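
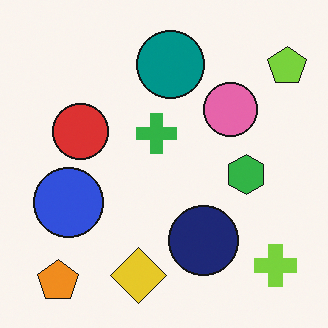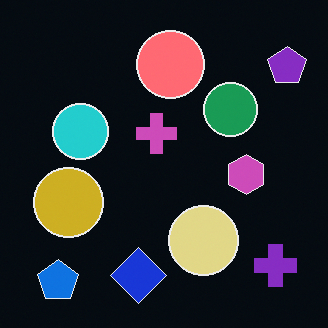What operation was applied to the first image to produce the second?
The transformation is: color-inverted (negative).

The light background has become dark and every shape's color is its complement — a photographic negative.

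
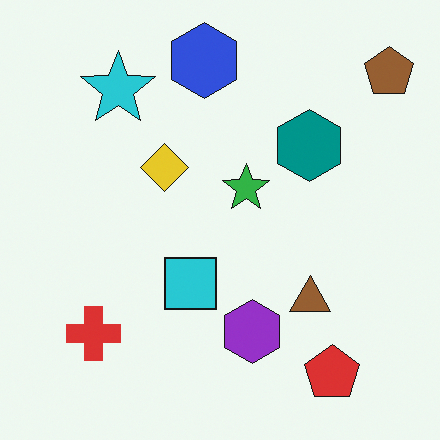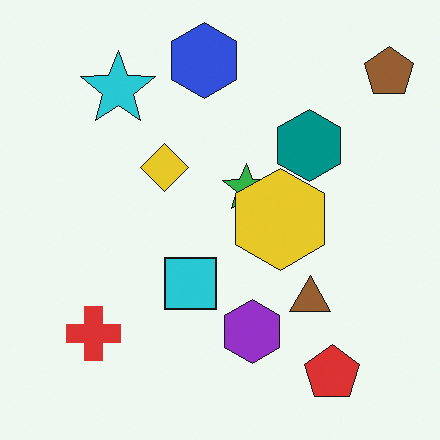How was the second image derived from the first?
Overlaid with an additional yellow hexagon.

A yellow hexagon appears in the second image that is absent from the first.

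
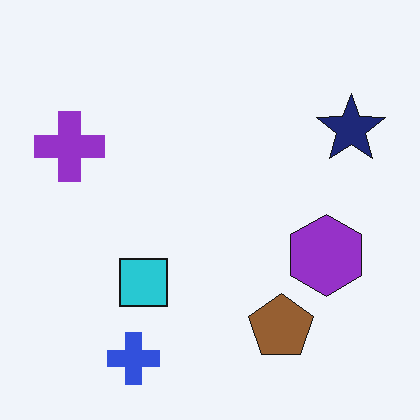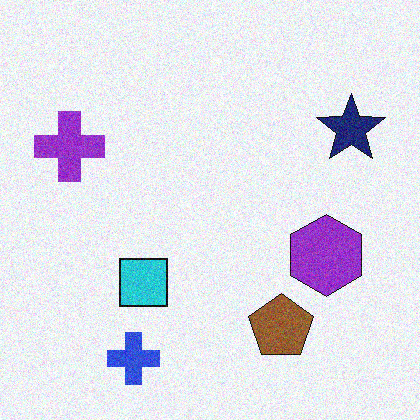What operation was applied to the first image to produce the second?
This is the original image degraded with moderate additive noise.

Random speckle covers the whole image, including the flat background.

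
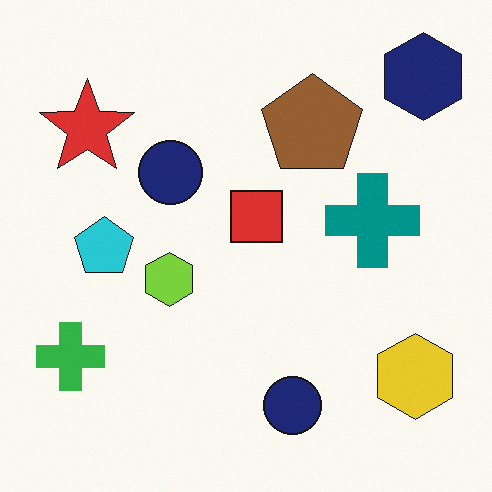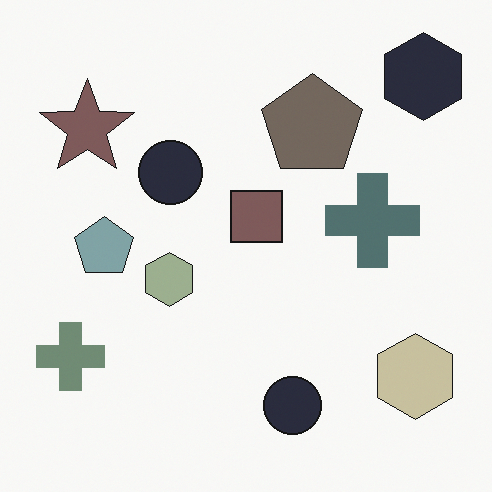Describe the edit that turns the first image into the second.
Heavily desaturated.

All colors are more muted and greyish — a global saturation change.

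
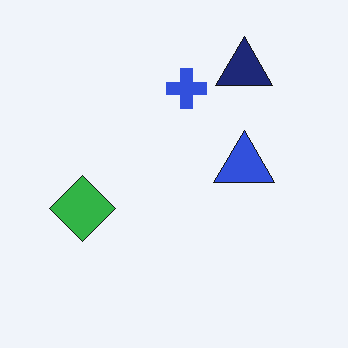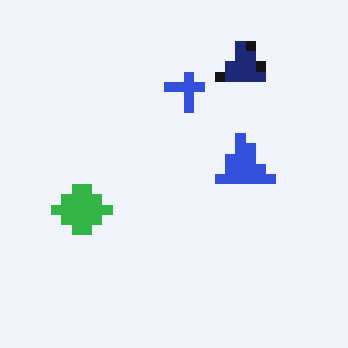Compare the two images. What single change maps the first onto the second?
The second image is the first coarsely pixelated.

Shapes are reduced to large square blocks; fine edges and outlines are lost — a downscale-then-upscale (mosaic) effect.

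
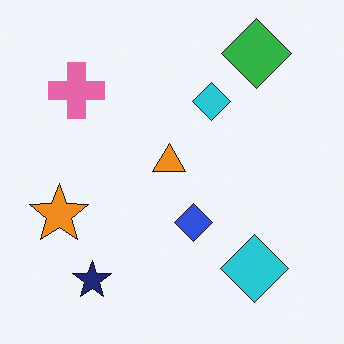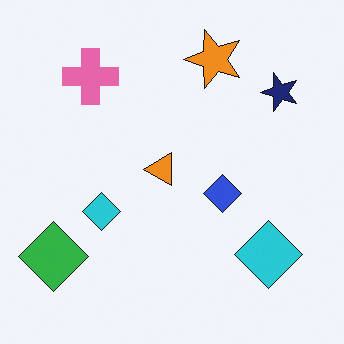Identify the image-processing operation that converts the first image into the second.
This is the original image transposed (reflected across the top-left ↔ bottom-right diagonal).

Shapes have swapped their row and column positions — what was in the top-right is now in the bottom-left — a diagonal reflection.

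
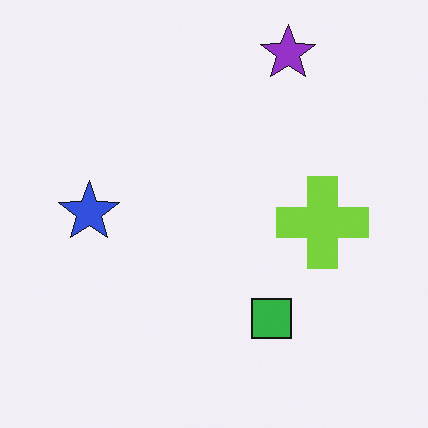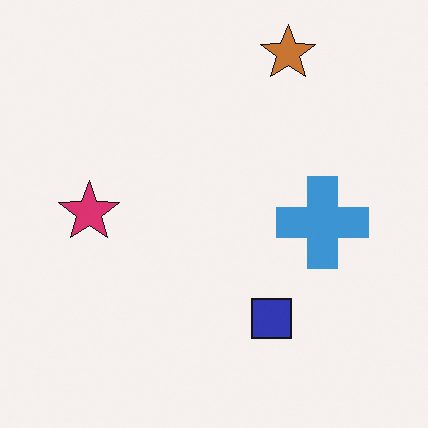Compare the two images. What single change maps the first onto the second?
This is the original image hue-shifted through roughly a third of the color wheel.

Every shape's color has rotated by the same amount around the hue wheel — a uniform hue shift.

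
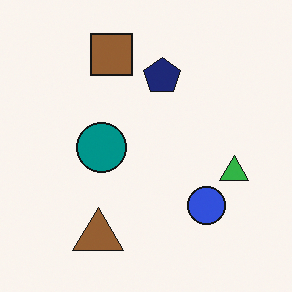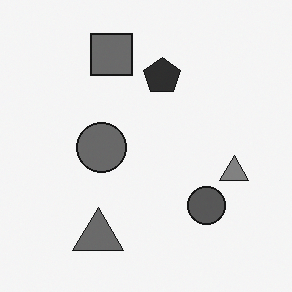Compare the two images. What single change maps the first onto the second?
It was converted to grayscale.

All color is removed — every shape is now a shade of grey.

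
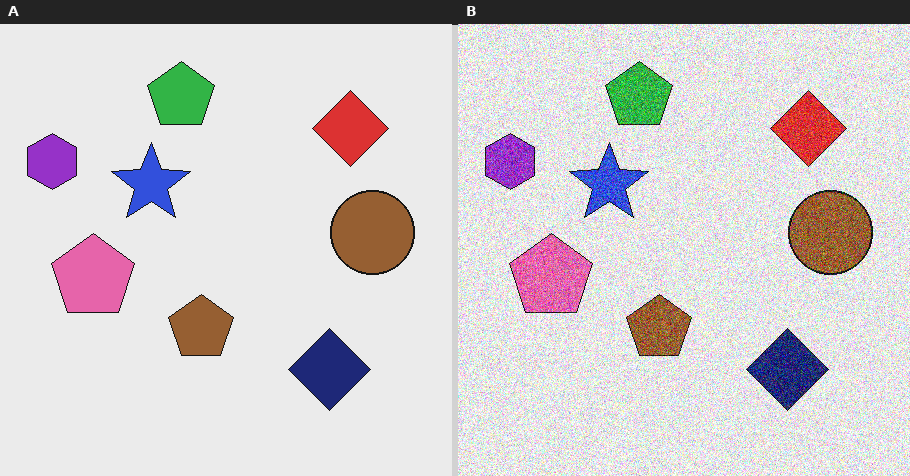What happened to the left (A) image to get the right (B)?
The transformation is: degraded with a thick layer of grain.

Random speckle covers the whole image, including the flat background.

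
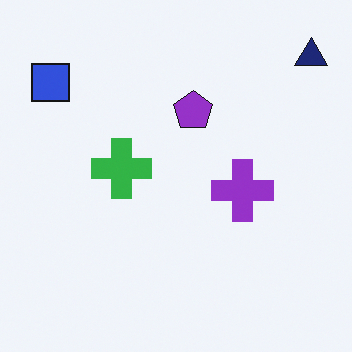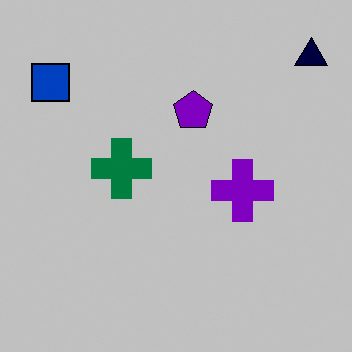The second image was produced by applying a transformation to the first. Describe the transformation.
The image was aggressively posterized.

Each flat color has snapped to a coarser quantized level — most visibly, the near-white background has dropped to a flat grey.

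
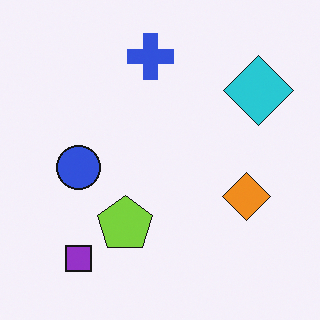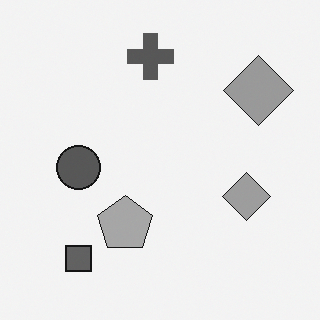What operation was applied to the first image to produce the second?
The image was converted to grayscale.

All color is removed — every shape is now a shade of grey.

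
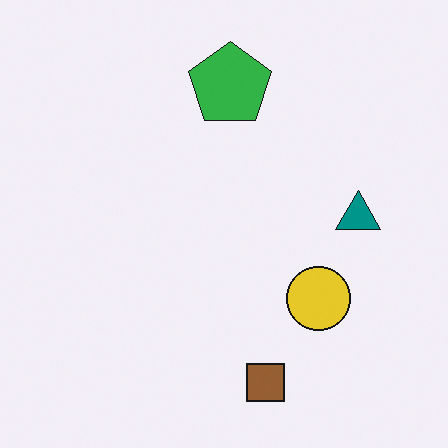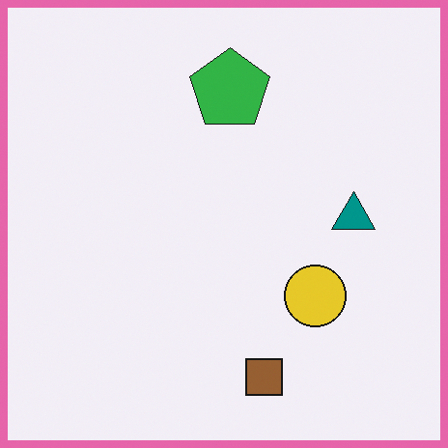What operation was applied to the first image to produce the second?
The image was framed with a pink border.

A solid pink frame runs around the edge of the second image, with the content slightly shrunk inside it.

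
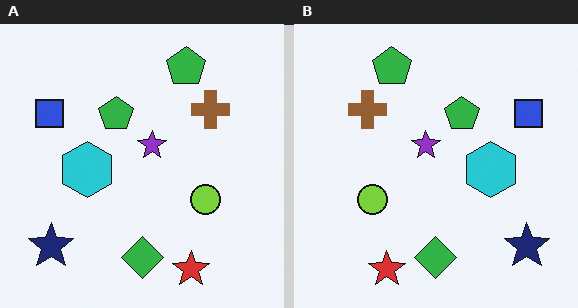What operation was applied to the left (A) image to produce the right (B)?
The transformation is: flipped horizontally (left ↔ right).

The blue square is in the top-left of the left (A) image and the top-right of the right (B) — shapes on opposite sides of the vertical midline have swapped in a mirror flip.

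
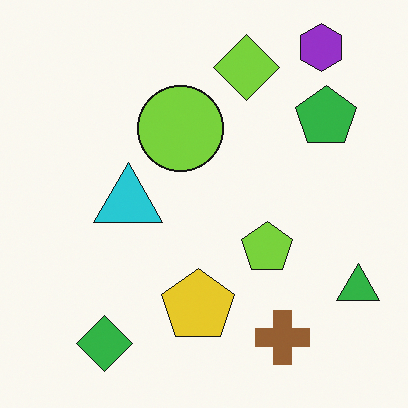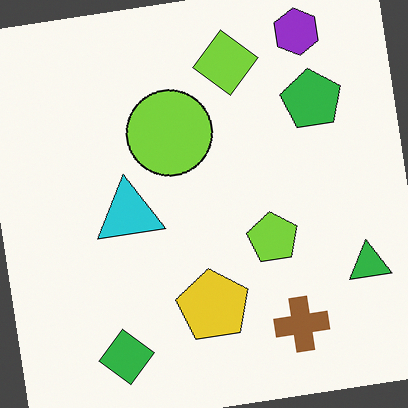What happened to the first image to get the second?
Rotated counter-clockwise by a few degrees.

Every shape is tilted by the same angle and the image corners show triangular fill wedges — a whole-image rotation by a non-right angle.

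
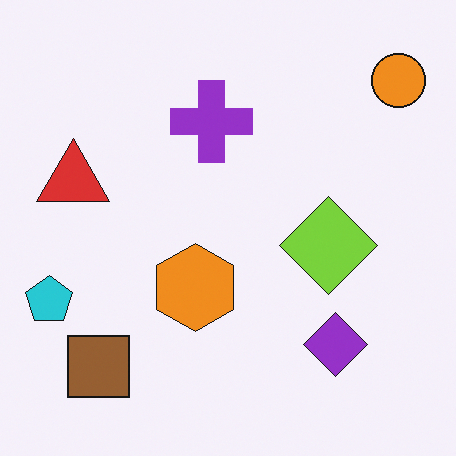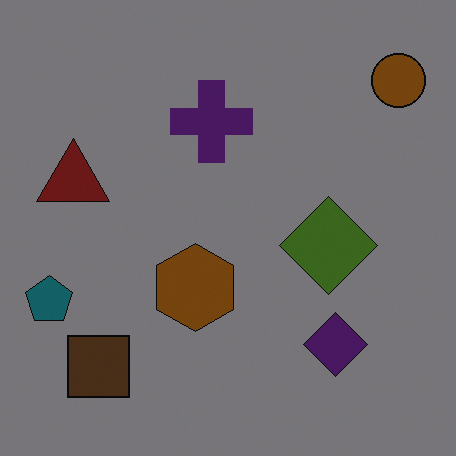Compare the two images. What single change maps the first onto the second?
It was noticeably darkened.

Every pixel — background and shapes alike — is uniformly darkened.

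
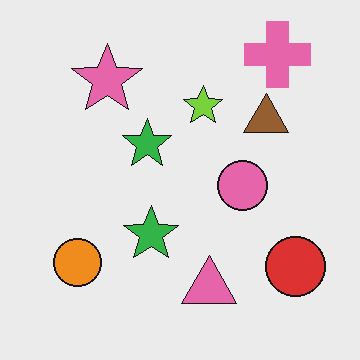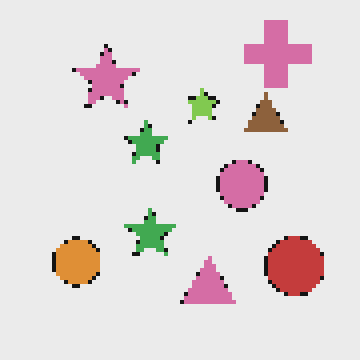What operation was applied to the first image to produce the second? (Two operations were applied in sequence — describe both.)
Mildly pixelated, then slightly desaturated.

Shapes are reduced to large square blocks; fine edges and outlines are lost — a downscale-then-upscale (mosaic) effect. All colors are more muted and greyish — a global saturation change.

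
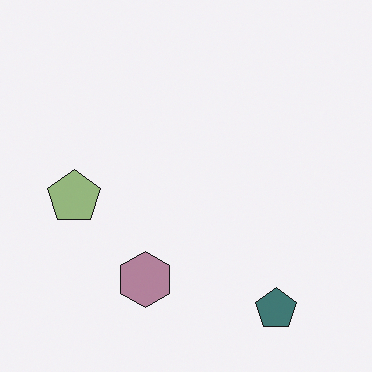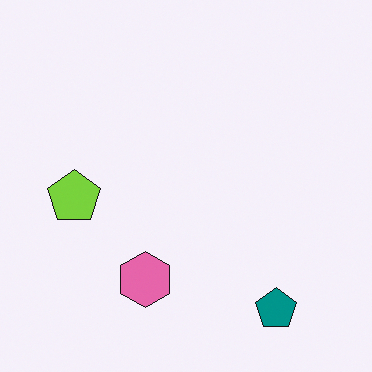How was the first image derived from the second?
The image was made much more muted (saturation change).

All colors are more muted and greyish — a global saturation change.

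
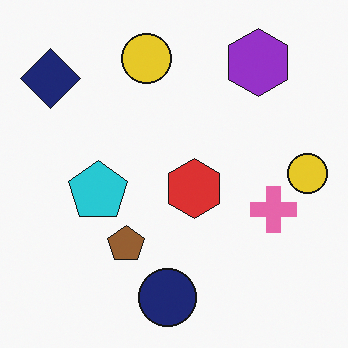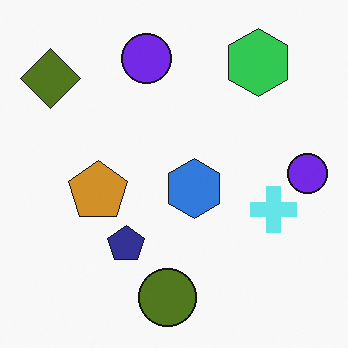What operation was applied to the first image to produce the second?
The transformation is: hue-shifted through roughly half the color wheel.

Every shape's color has rotated by the same amount around the hue wheel — a uniform hue shift.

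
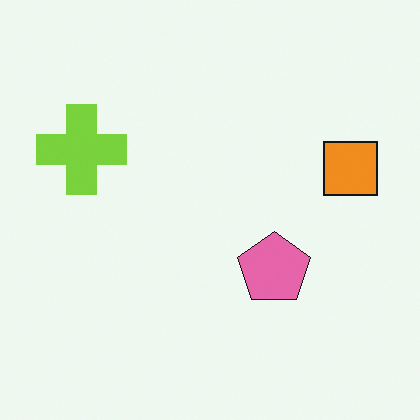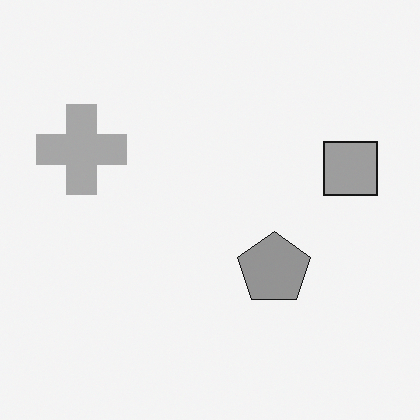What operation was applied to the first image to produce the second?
The transformation is: converted to grayscale.

All color is removed — every shape is now a shade of grey.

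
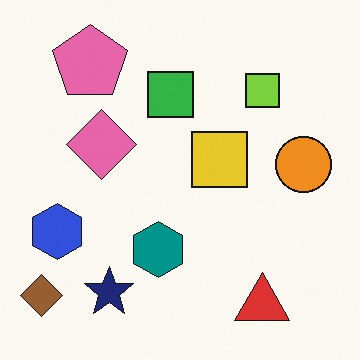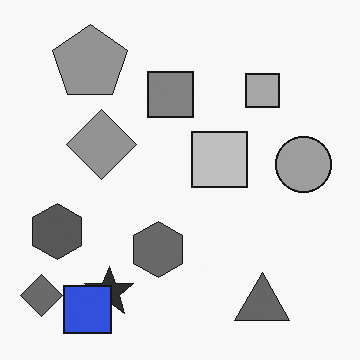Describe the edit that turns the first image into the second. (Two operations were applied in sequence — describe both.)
The transformation is: converted to grayscale, then overlaid with an additional blue square.

All color is removed — every shape is now a shade of grey. A blue square appears in the second image that is absent from the first.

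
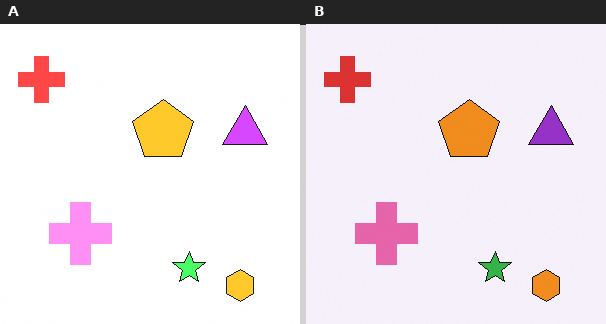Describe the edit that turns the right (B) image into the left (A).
This is the original image brightened a lot.

Every pixel — background and shapes alike — is uniformly brightened.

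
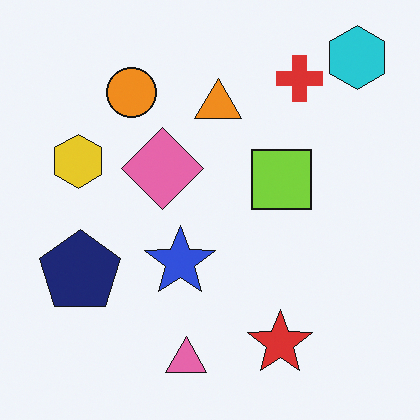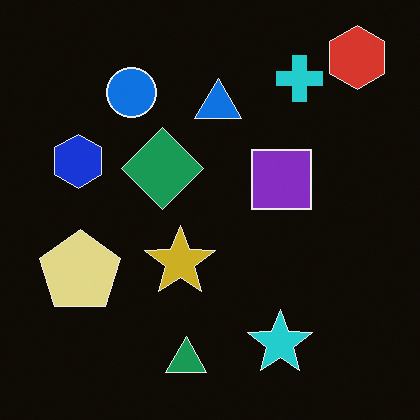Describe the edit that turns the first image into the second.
The image was color-inverted (negative).

The light background has become dark and every shape's color is its complement — a photographic negative.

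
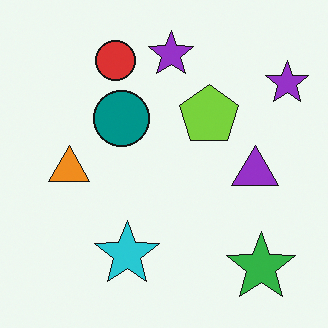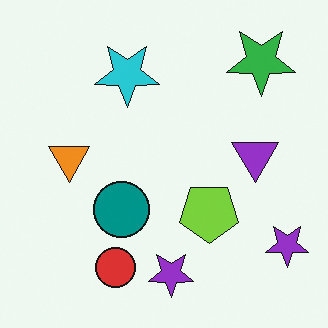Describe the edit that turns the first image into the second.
Flipped vertically (top ↔ bottom).

The red circle is in the top of the first image and the bottom of the second — shapes on opposite sides of the horizontal midline have swapped in a mirror flip.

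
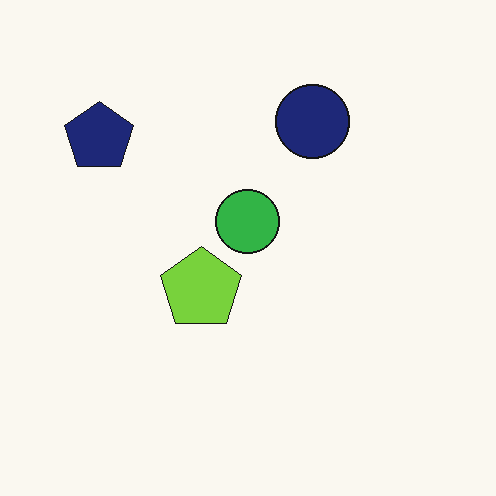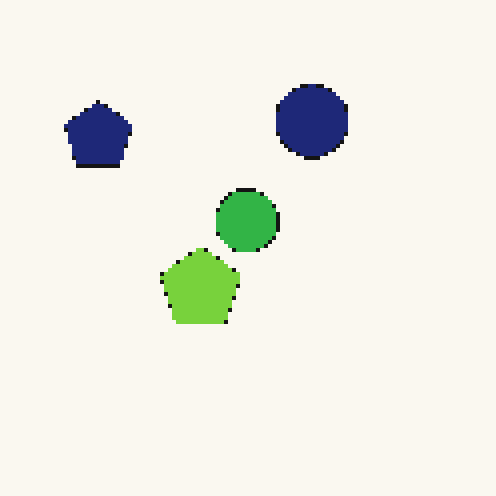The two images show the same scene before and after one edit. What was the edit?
Mildly pixelated.

Shapes are reduced to large square blocks; fine edges and outlines are lost — a downscale-then-upscale (mosaic) effect.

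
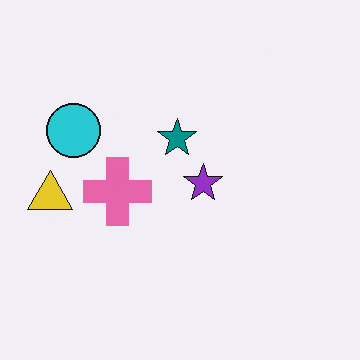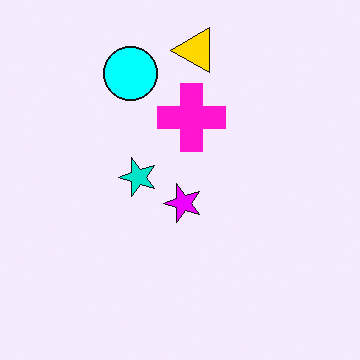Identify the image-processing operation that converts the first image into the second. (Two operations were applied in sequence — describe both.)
The image was transposed (reflected across the top-left ↔ bottom-right diagonal), then heavily oversaturated.

Shapes have swapped their row and column positions — what was in the top-right is now in the bottom-left — a diagonal reflection. All colors are more vivid — a global saturation change.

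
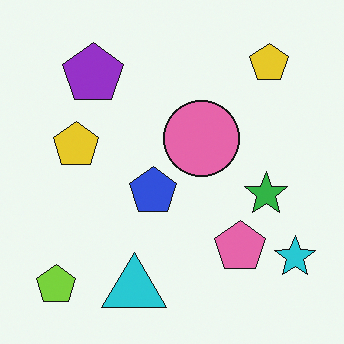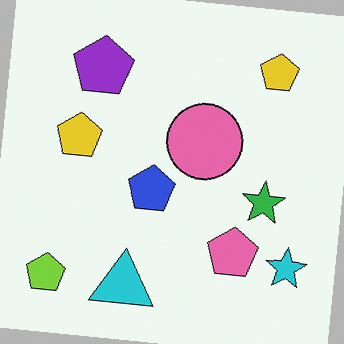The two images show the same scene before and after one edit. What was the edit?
Rotated clockwise by a slight angle.

Every shape is tilted by the same angle and the image corners show triangular fill wedges — a whole-image rotation by a non-right angle.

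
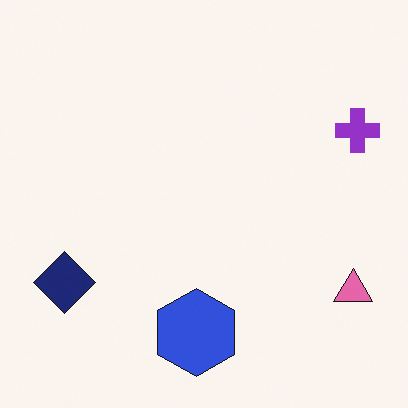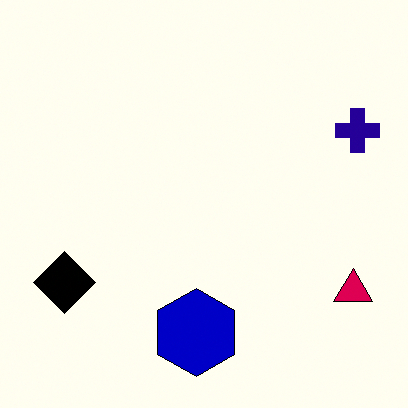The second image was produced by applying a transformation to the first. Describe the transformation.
It was boosted in contrast.

Tones are pushed away from mid-grey across the whole image — a global contrast change.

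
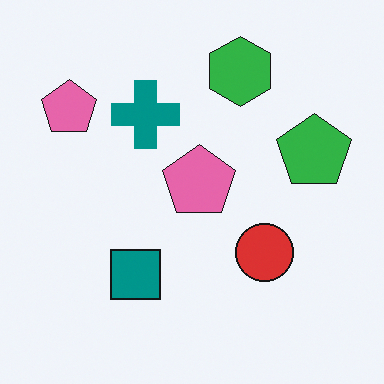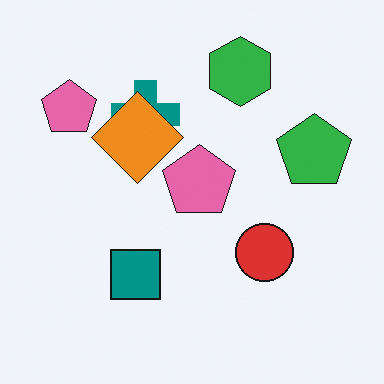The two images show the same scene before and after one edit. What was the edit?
The image was overlaid with an additional orange diamond.

An orange diamond appears in the second image that is absent from the first.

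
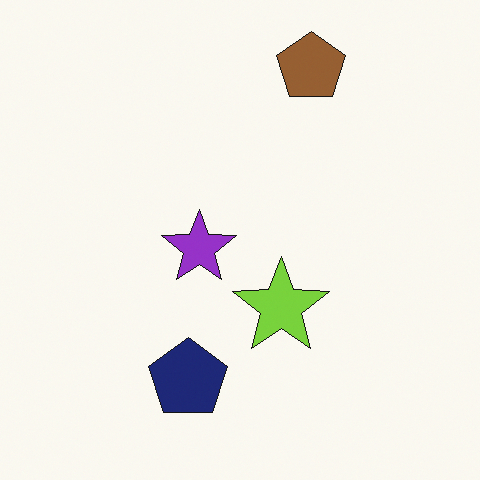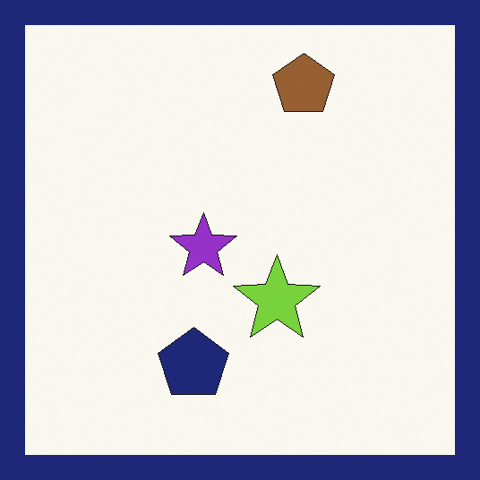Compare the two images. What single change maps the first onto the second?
This is the original image framed with a navy border.

A solid navy frame runs around the edge of the second image, with the content slightly shrunk inside it.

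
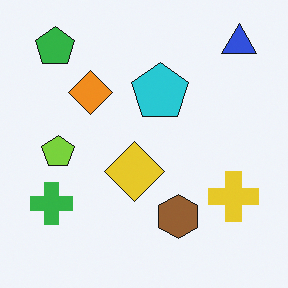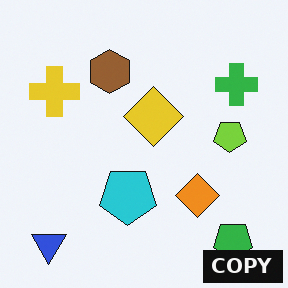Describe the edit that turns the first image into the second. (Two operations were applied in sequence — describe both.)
The image was rotated 180°, then watermarked with the text "COPY" in the lower-right corner.

The blue triangle sits in the top-right of the first image and the bottom-left of the second — consistent with a whole-image 180° rotation. A dark label reading "COPY" appears in the lower-right corner.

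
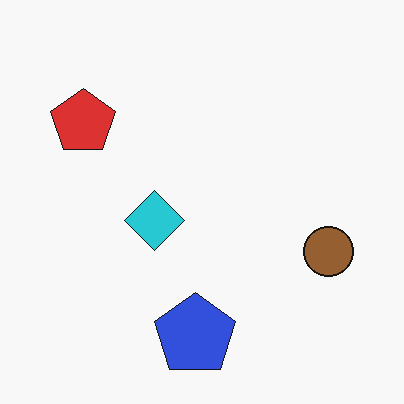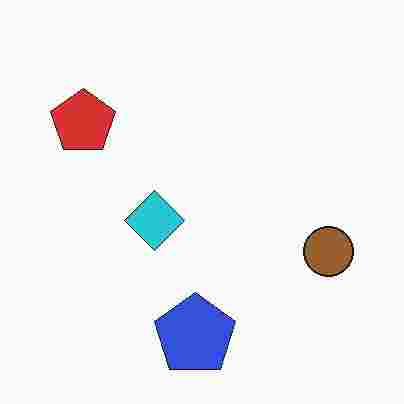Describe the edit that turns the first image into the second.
It was heavily JPEG-compressed with obvious blocking artifacts.

Blocky 8×8 compression artifacts appear around shape edges and the flat background shows ringing — characteristic JPEG degradation.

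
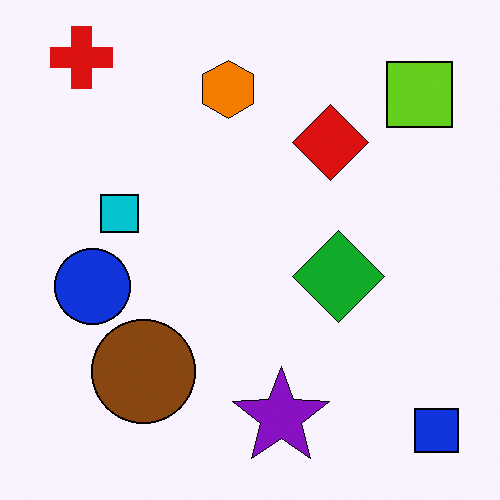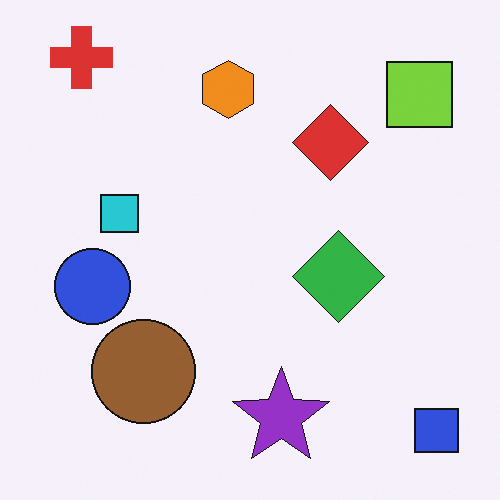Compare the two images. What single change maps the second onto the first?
The image was given slightly increased contrast.

Tones are pushed away from mid-grey across the whole image — a global contrast change.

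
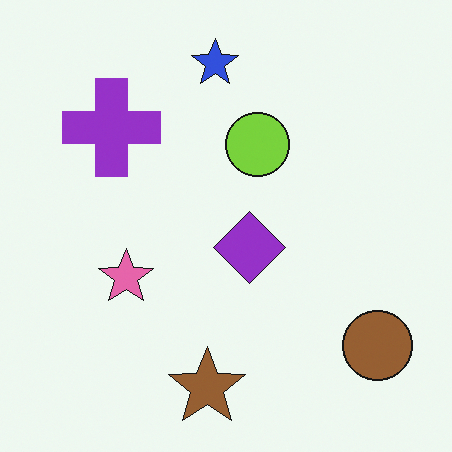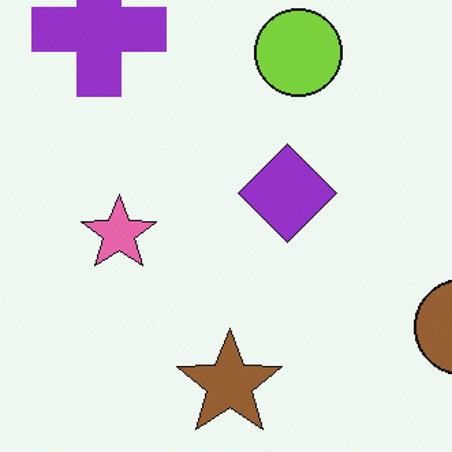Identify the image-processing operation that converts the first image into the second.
This is the original image cropped slightly and scaled back up.

The visible shapes are larger and the field of view is narrower; shapes near the original edges may be partly or wholly outside the frame — a crop-and-rescale.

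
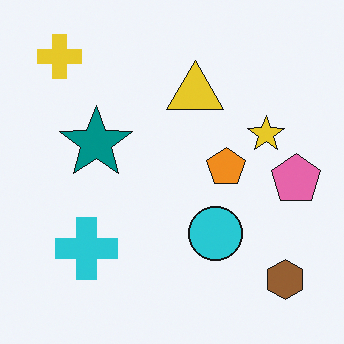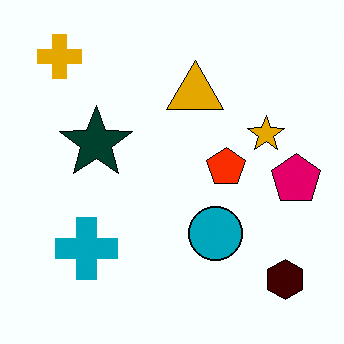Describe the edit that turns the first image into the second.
The transformation is: boosted in contrast.

Tones are pushed away from mid-grey across the whole image — a global contrast change.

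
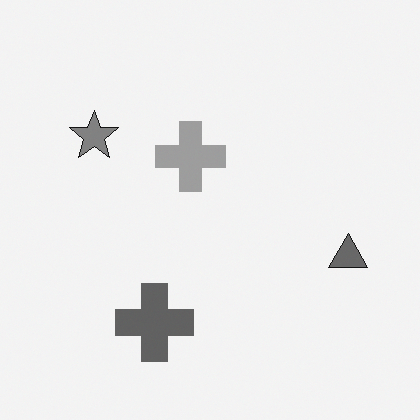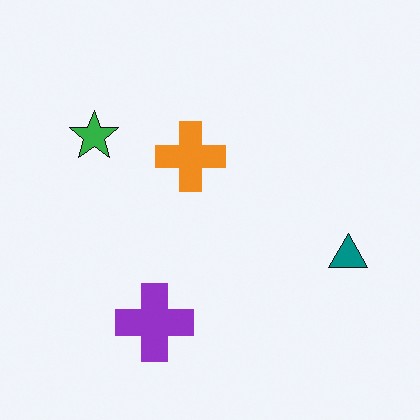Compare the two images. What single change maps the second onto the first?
This is the original image converted to grayscale.

All color is removed — every shape is now a shade of grey.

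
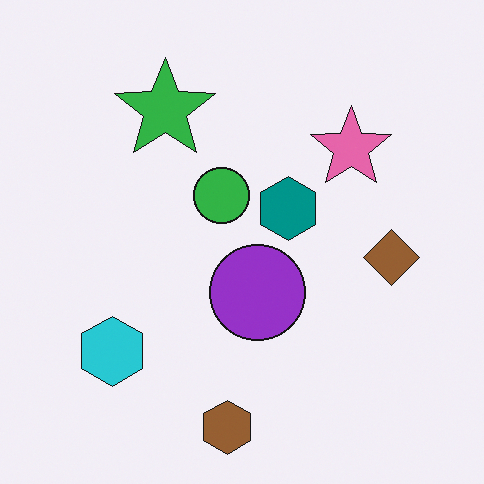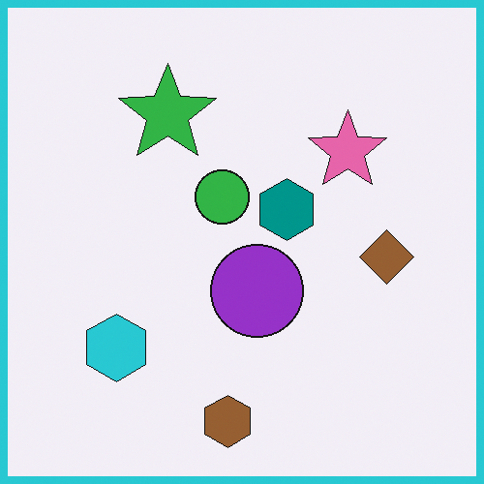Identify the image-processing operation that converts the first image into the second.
The transformation is: framed with a cyan border.

A solid cyan frame runs around the edge of the second image, with the content slightly shrunk inside it.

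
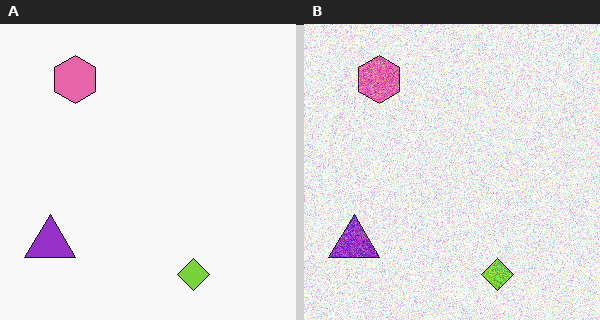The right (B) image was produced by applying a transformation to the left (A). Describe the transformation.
This is the original image degraded with a thick layer of grain.

Random speckle covers the whole image, including the flat background.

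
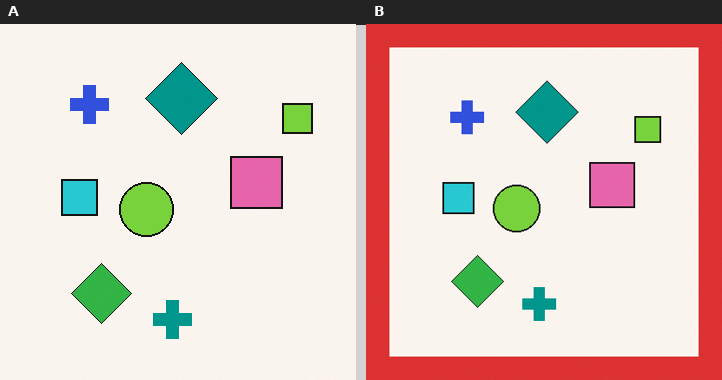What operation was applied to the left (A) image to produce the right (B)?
This is the original image framed with a red border.

A solid red frame runs around the edge of the right (B) image, with the content slightly shrunk inside it.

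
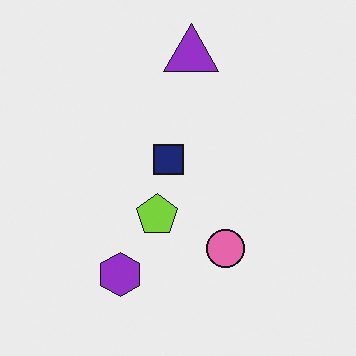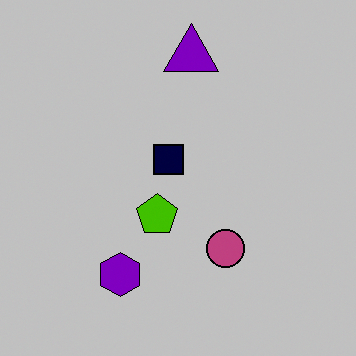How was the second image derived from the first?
It was heavily posterized to just a handful of flat colors.

Each flat color has snapped to a coarser quantized level — most visibly, the near-white background has dropped to a flat grey.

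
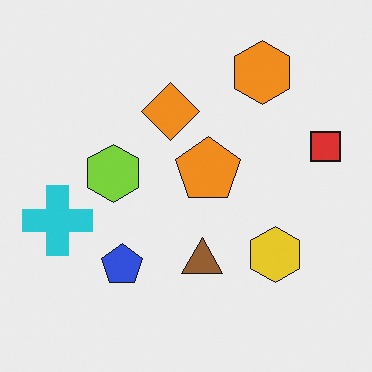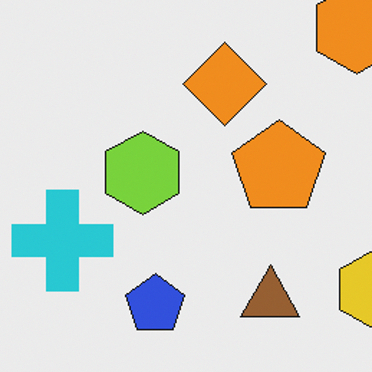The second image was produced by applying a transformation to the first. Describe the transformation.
It was cropped to a modestly smaller region and rescaled.

The visible shapes are larger and the field of view is narrower; shapes near the original edges may be partly or wholly outside the frame — a crop-and-rescale.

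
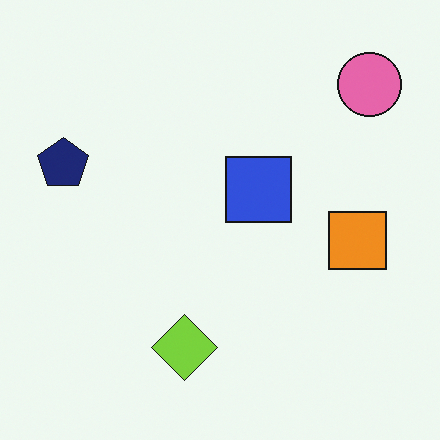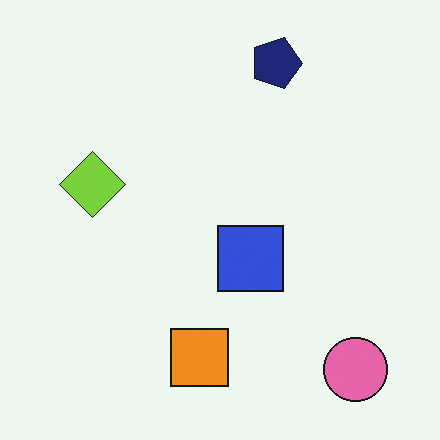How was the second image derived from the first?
The second image is the first rotated 90° clockwise.

The pink circle sits in the top-right of the first image and the bottom-right of the second — consistent with a whole-image 90° clockwise rotation.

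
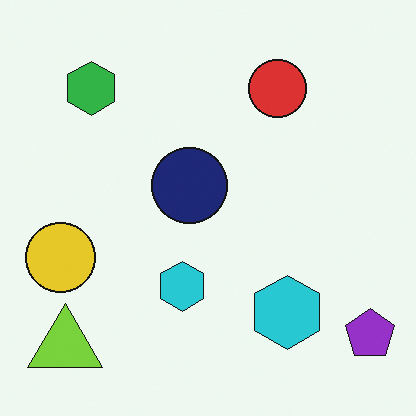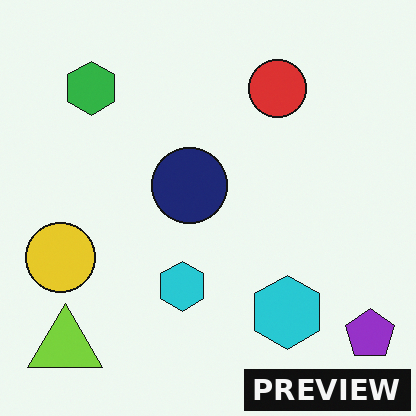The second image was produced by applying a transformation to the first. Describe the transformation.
The transformation is: watermarked with the text "PREVIEW" in the lower-right corner.

A dark label reading "PREVIEW" appears in the lower-right corner.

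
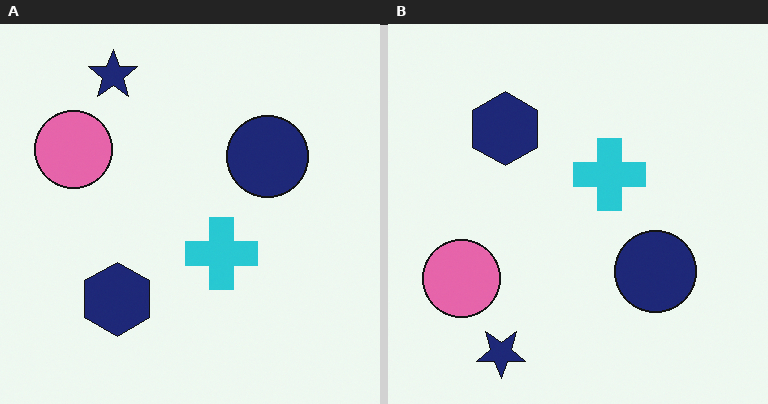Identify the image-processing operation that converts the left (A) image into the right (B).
The transformation is: flipped vertically (top ↔ bottom).

The navy star is in the top-left of the left (A) image and the bottom-left of the right (B) — shapes on opposite sides of the horizontal midline have swapped in a mirror flip.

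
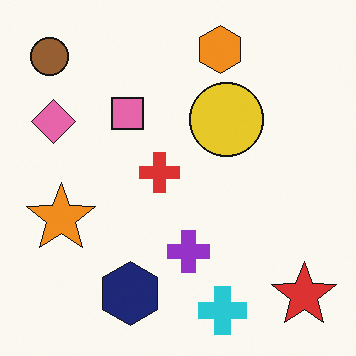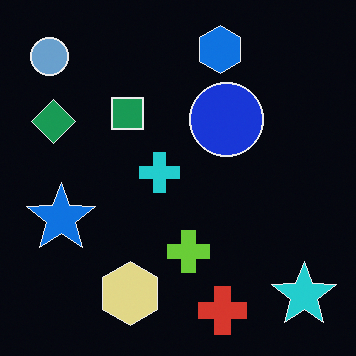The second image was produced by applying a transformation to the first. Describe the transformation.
Color-inverted (negative).

The light background has become dark and every shape's color is its complement — a photographic negative.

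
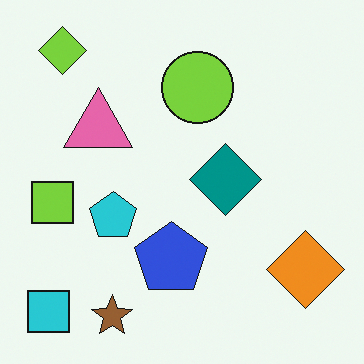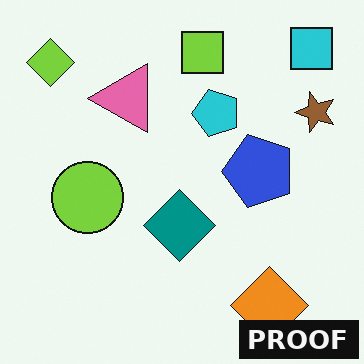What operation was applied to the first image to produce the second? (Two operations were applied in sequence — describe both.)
This is the original image transposed (reflected across the top-left ↔ bottom-right diagonal), then watermarked with the text "PROOF" in the lower-right corner.

Shapes have swapped their row and column positions — what was in the top-right is now in the bottom-left — a diagonal reflection. A dark label reading "PROOF" appears in the lower-right corner.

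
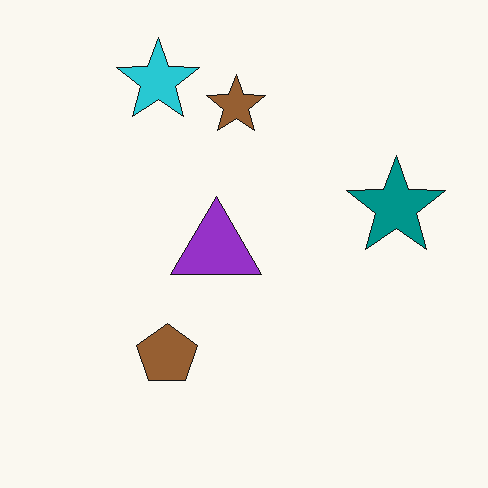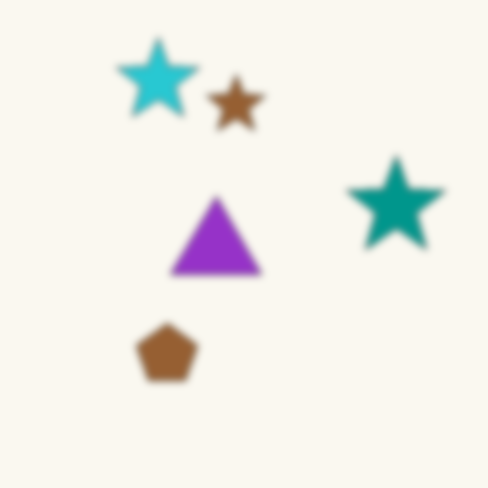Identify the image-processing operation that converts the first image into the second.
The image was moderately blurred.

Shape edges and outlines are uniformly softened across the whole image.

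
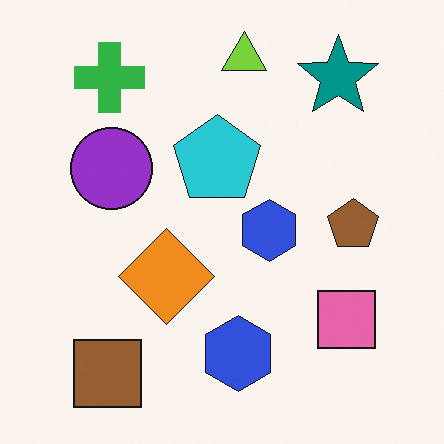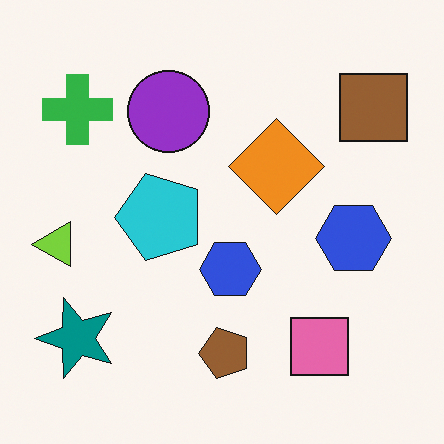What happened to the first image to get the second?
This is the original image transposed (reflected across the top-left ↔ bottom-right diagonal).

Shapes have swapped their row and column positions — what was in the top-right is now in the bottom-left — a diagonal reflection.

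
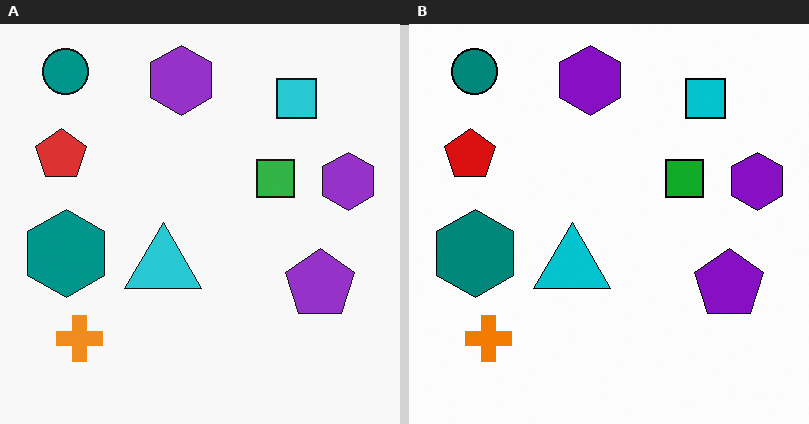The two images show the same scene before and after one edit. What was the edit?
The transformation is: given slightly increased contrast.

Tones are pushed away from mid-grey across the whole image — a global contrast change.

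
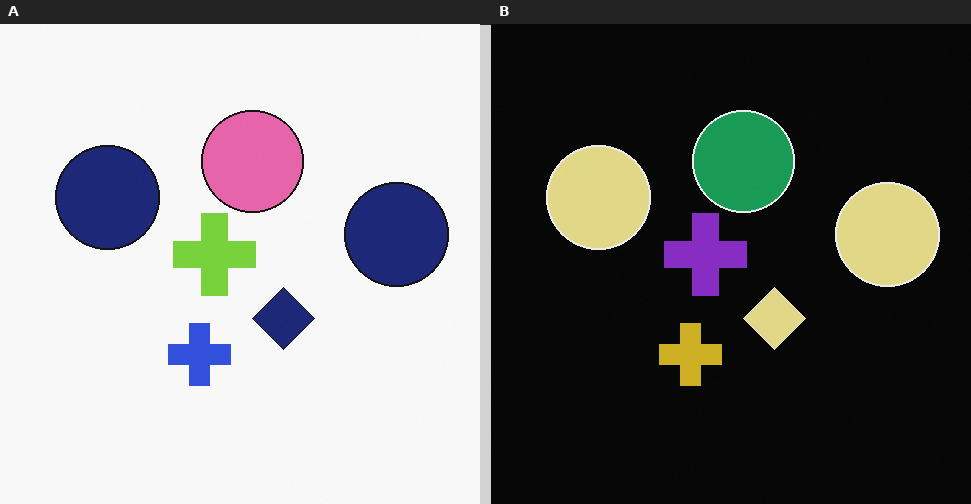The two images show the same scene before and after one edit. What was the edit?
The transformation is: color-inverted (negative).

The light background has become dark and every shape's color is its complement — a photographic negative.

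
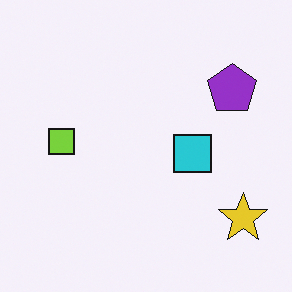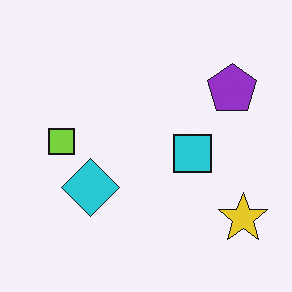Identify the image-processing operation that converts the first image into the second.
This is the original image overlaid with an additional cyan diamond.

A cyan diamond appears in the second image that is absent from the first.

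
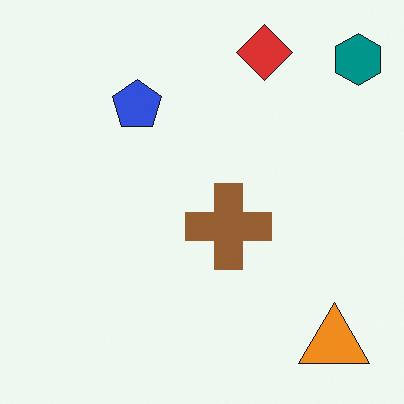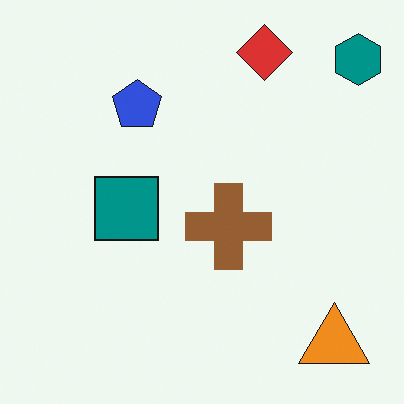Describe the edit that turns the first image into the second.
This is the original image overlaid with an additional teal square.

A teal square appears in the second image that is absent from the first.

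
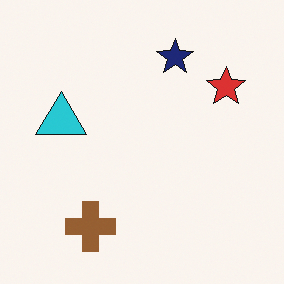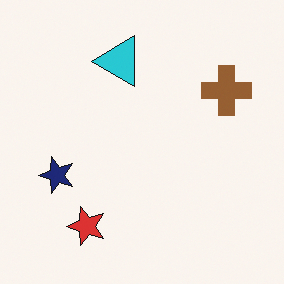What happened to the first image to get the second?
The second image is the first transposed (reflected across the top-left ↔ bottom-right diagonal).

Shapes have swapped their row and column positions — what was in the top-right is now in the bottom-left — a diagonal reflection.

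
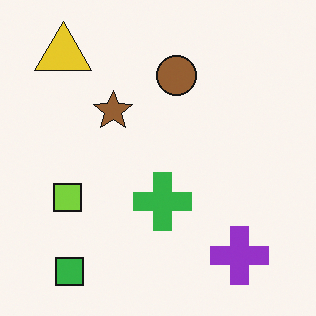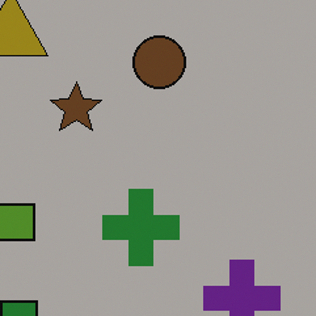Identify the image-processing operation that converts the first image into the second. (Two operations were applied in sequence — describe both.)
The image was darkened a lot, then cropped to a modestly smaller region and rescaled.

Every pixel — background and shapes alike — is uniformly darkened. The visible shapes are larger and the field of view is narrower; shapes near the original edges may be partly or wholly outside the frame — a crop-and-rescale.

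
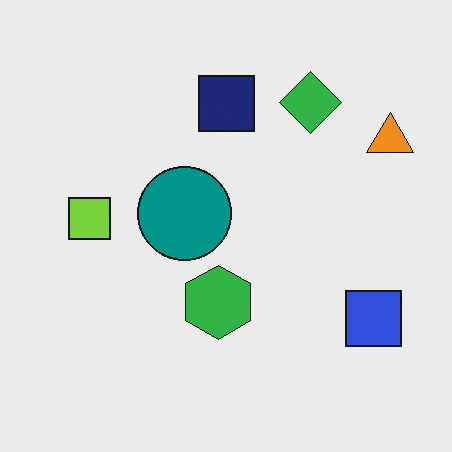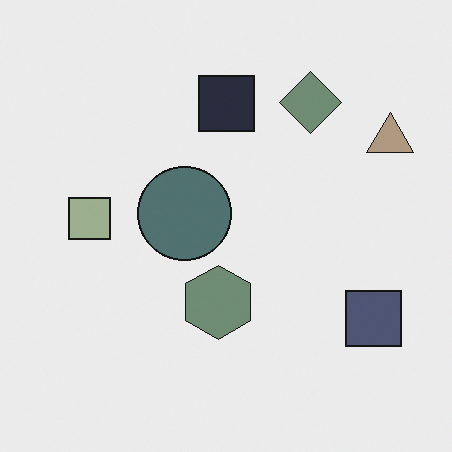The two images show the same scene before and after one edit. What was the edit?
The image was heavily desaturated.

All colors are more muted and greyish — a global saturation change.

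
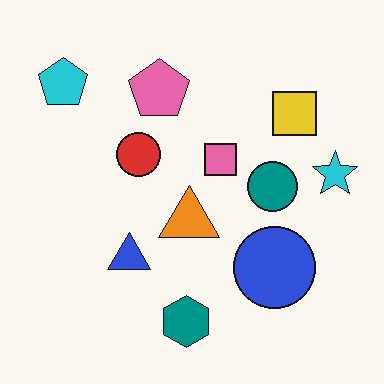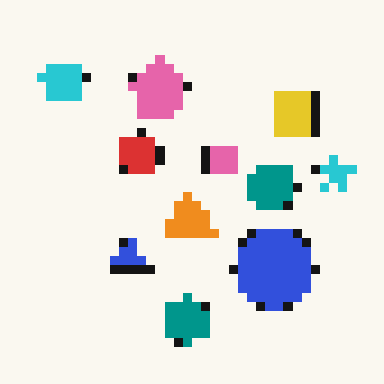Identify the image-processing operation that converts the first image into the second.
This is the original image heavily pixelated into large blocks.

Shapes are reduced to large square blocks; fine edges and outlines are lost — a downscale-then-upscale (mosaic) effect.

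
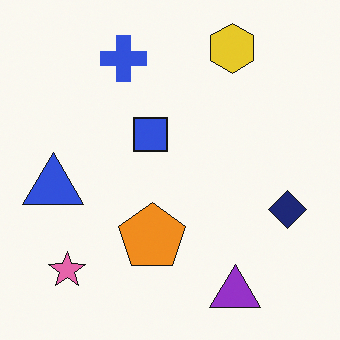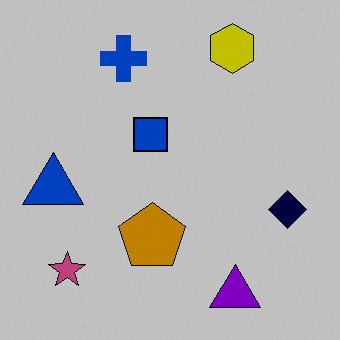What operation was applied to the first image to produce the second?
The image was aggressively posterized.

Each flat color has snapped to a coarser quantized level — most visibly, the near-white background has dropped to a flat grey.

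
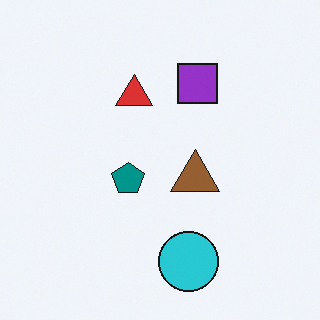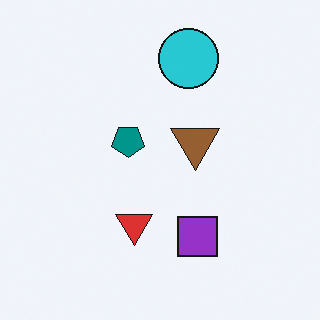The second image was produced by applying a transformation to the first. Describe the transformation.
The image was flipped vertically (top ↔ bottom).

The cyan circle is in the bottom of the first image and the top of the second — shapes on opposite sides of the horizontal midline have swapped in a mirror flip.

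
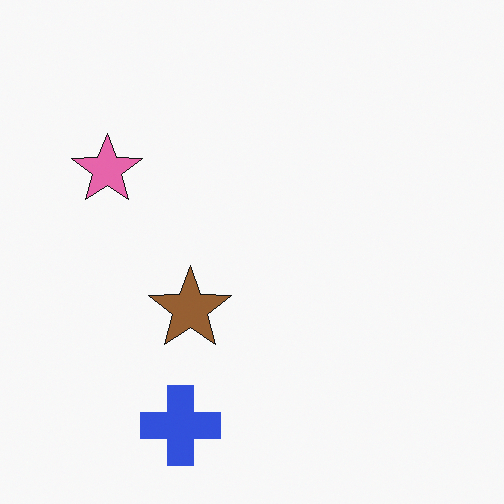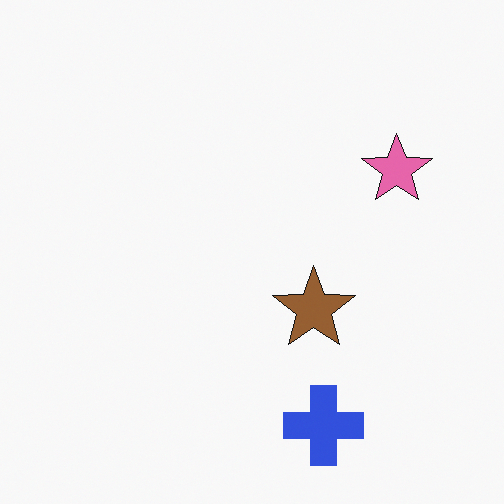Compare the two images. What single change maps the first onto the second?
Flipped horizontally (left ↔ right).

The pink star is in the left of the first image and the right of the second — shapes on opposite sides of the vertical midline have swapped in a mirror flip.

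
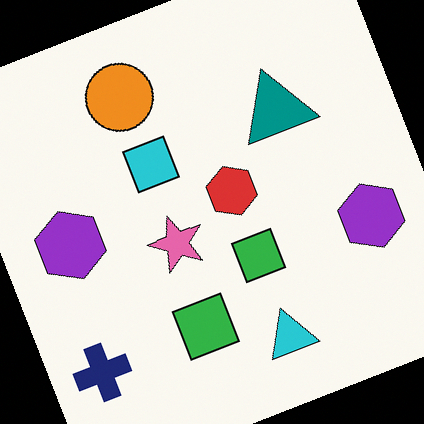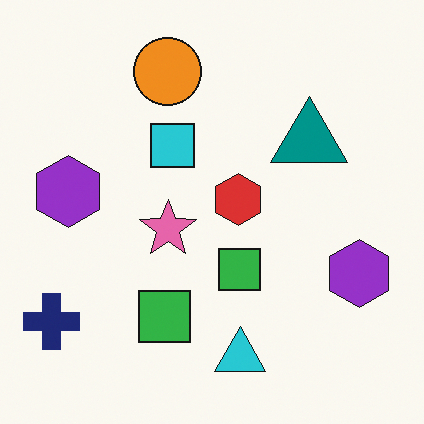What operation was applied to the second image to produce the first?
It was rotated counter-clockwise by a clearly visible amount.

Every shape is tilted by the same angle and the image corners show triangular fill wedges — a whole-image rotation by a non-right angle.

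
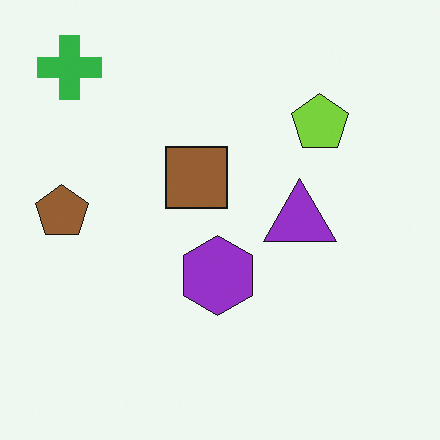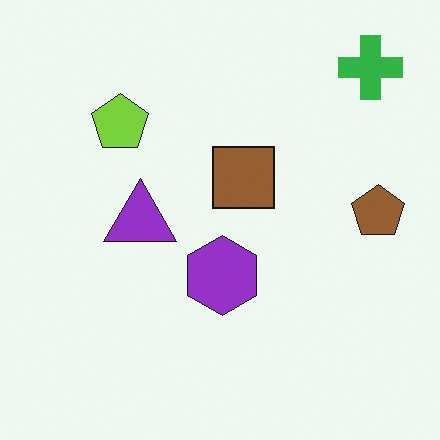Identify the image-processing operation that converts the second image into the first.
Flipped horizontally (left ↔ right).

The brown pentagon is in the right of the second image and the left of the first — shapes on opposite sides of the vertical midline have swapped in a mirror flip.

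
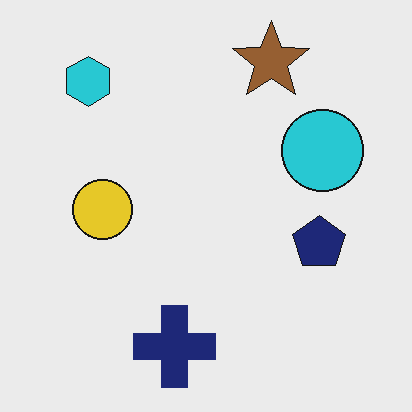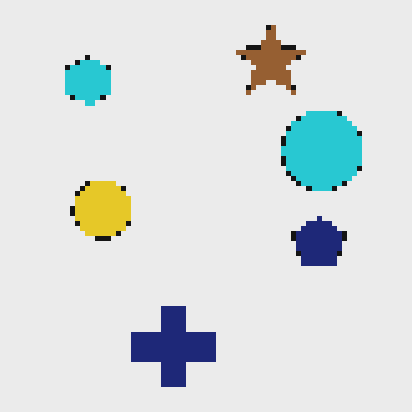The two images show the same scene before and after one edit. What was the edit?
Lightly pixelated (a mild mosaic effect).

Shapes are reduced to large square blocks; fine edges and outlines are lost — a downscale-then-upscale (mosaic) effect.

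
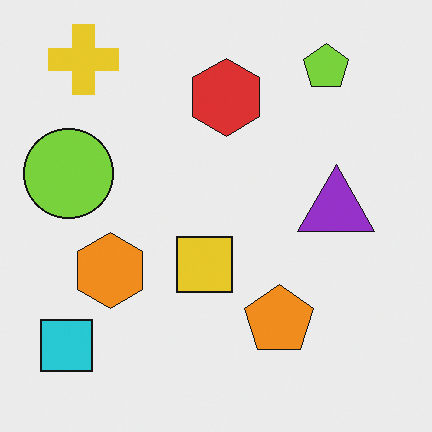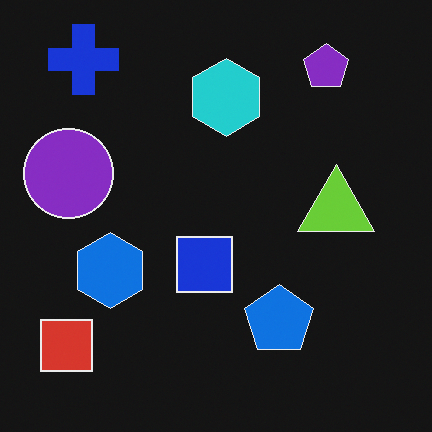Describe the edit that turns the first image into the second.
The second image is the first color-inverted (negative).

The light background has become dark and every shape's color is its complement — a photographic negative.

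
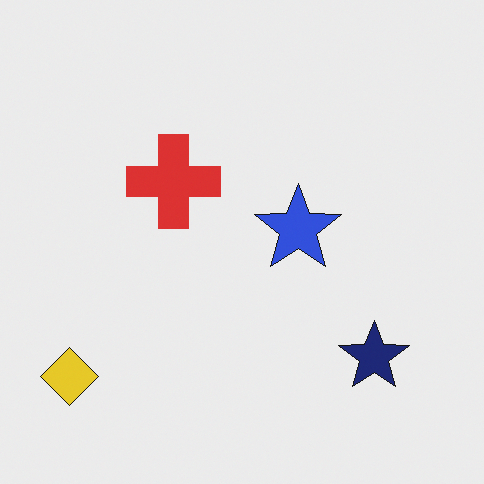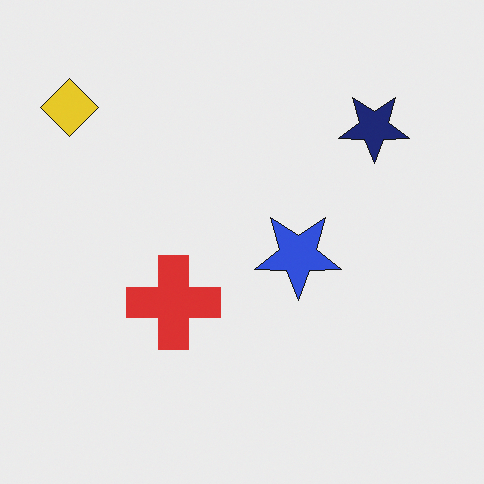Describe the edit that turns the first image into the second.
Flipped vertically (top ↔ bottom).

The yellow diamond is in the bottom-left of the first image and the top-left of the second — shapes on opposite sides of the horizontal midline have swapped in a mirror flip.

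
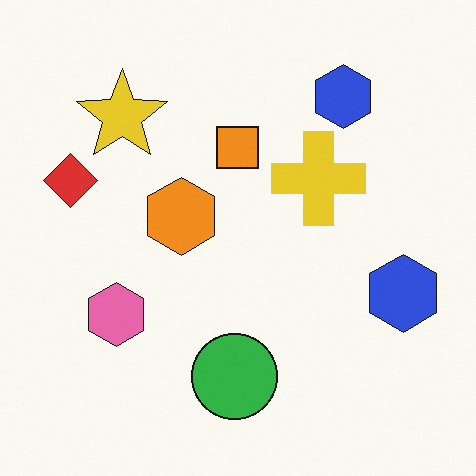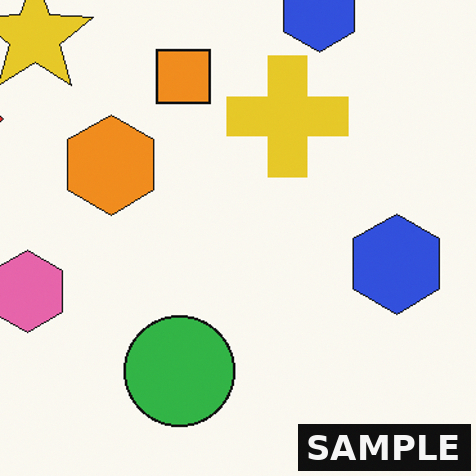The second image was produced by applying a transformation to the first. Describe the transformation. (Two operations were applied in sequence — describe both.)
The transformation is: cropped slightly and scaled back up, then watermarked with the text "SAMPLE" in the lower-right corner.

The visible shapes are larger and the field of view is narrower; shapes near the original edges may be partly or wholly outside the frame — a crop-and-rescale. A dark label reading "SAMPLE" appears in the lower-right corner.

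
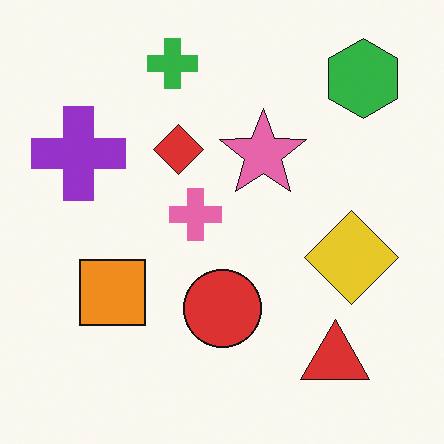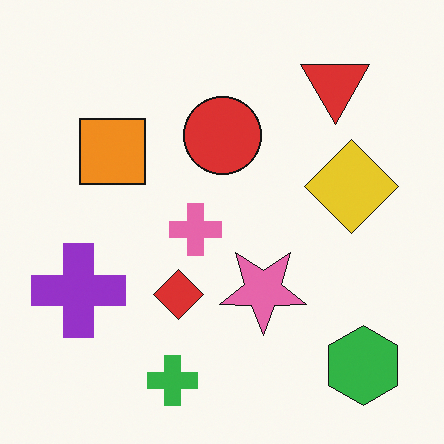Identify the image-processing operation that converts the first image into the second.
It was flipped vertically (top ↔ bottom).

The green cross is in the top of the first image and the bottom of the second — shapes on opposite sides of the horizontal midline have swapped in a mirror flip.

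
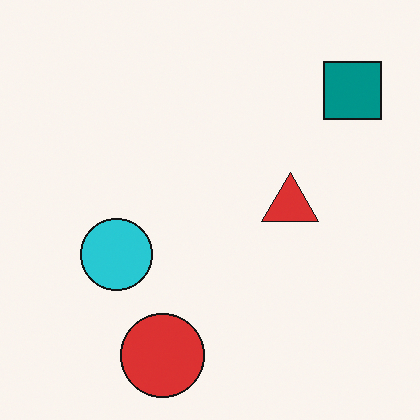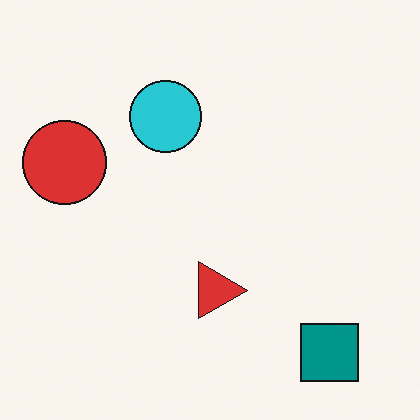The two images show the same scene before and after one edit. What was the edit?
The image was rotated 90° clockwise.

The teal square sits in the top-right of the first image and the bottom-right of the second — consistent with a whole-image 90° clockwise rotation.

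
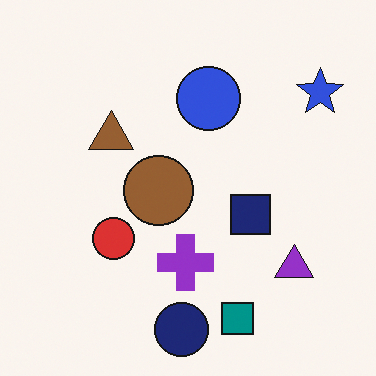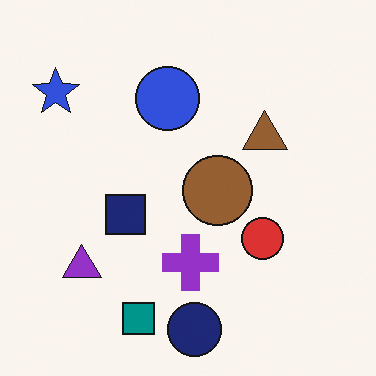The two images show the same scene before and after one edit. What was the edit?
This is the original image flipped horizontally (left ↔ right).

The blue star is in the top-right of the first image and the top-left of the second — shapes on opposite sides of the vertical midline have swapped in a mirror flip.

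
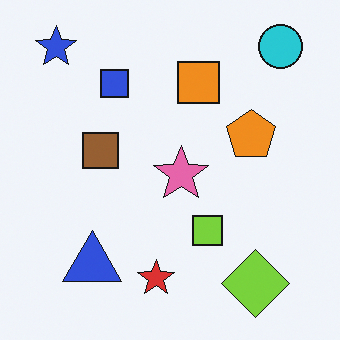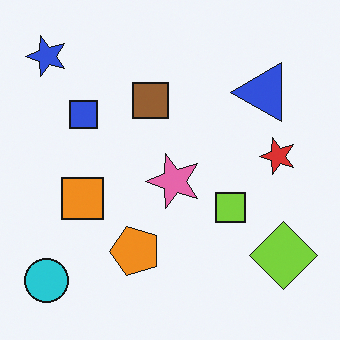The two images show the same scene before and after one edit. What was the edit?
The transformation is: transposed (reflected across the top-left ↔ bottom-right diagonal).

Shapes have swapped their row and column positions — what was in the top-right is now in the bottom-left — a diagonal reflection.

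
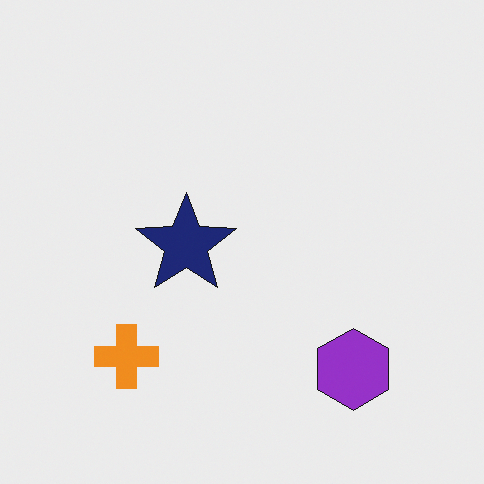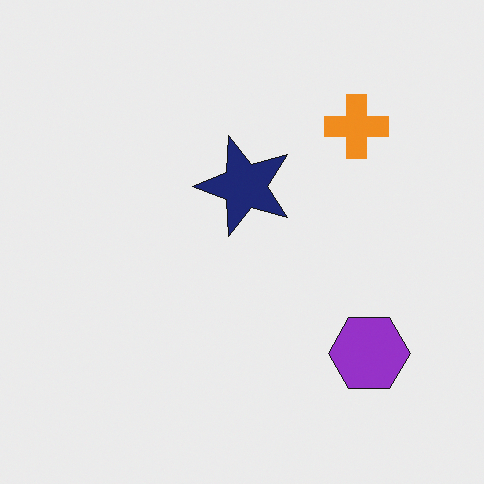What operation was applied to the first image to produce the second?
The image was transposed (reflected across the top-left ↔ bottom-right diagonal).

Shapes have swapped their row and column positions — what was in the top-right is now in the bottom-left — a diagonal reflection.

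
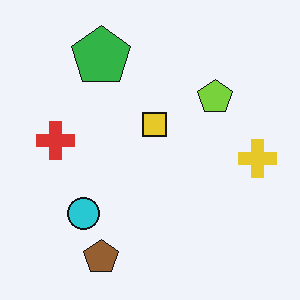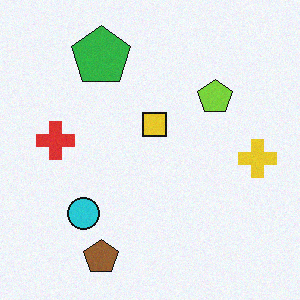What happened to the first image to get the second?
The image was degraded with subtle gaussian noise.

Random speckle covers the whole image, including the flat background.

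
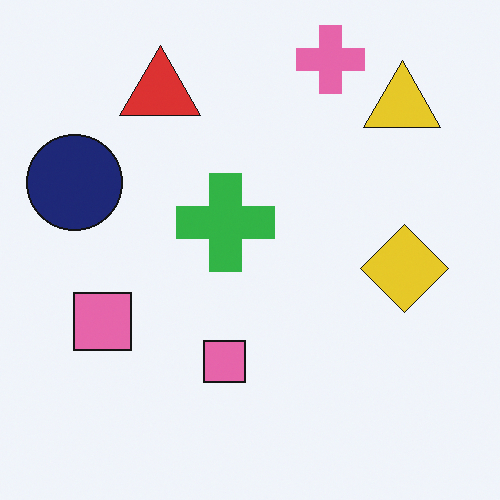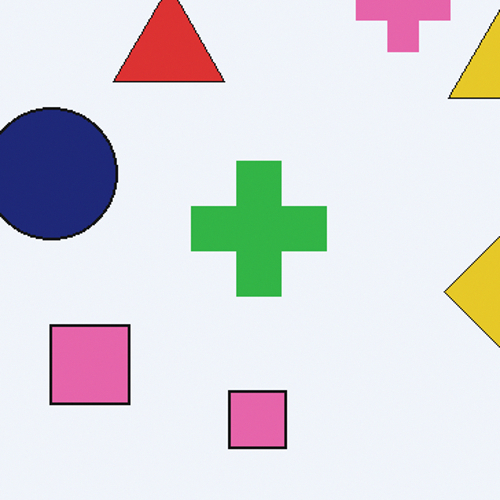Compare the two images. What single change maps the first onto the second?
The transformation is: cropped slightly and scaled back up.

The visible shapes are larger and the field of view is narrower; shapes near the original edges may be partly or wholly outside the frame — a crop-and-rescale.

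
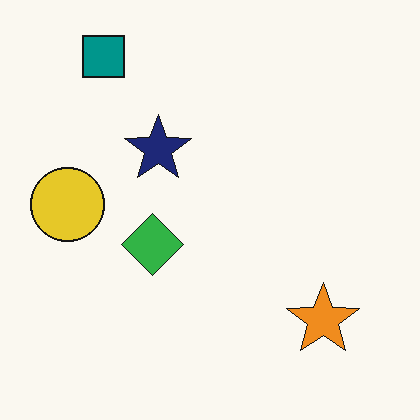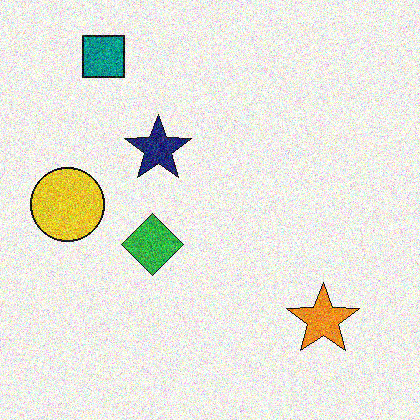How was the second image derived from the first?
The image was degraded with heavy additive noise.

Random speckle covers the whole image, including the flat background.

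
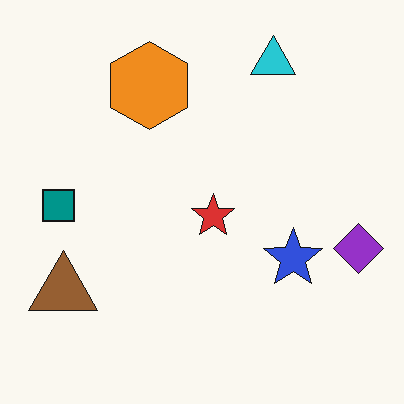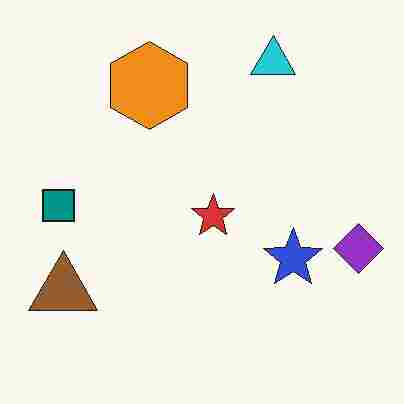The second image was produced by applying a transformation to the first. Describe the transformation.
This is the original image heavily JPEG-compressed with obvious blocking artifacts.

Blocky 8×8 compression artifacts appear around shape edges and the flat background shows ringing — characteristic JPEG degradation.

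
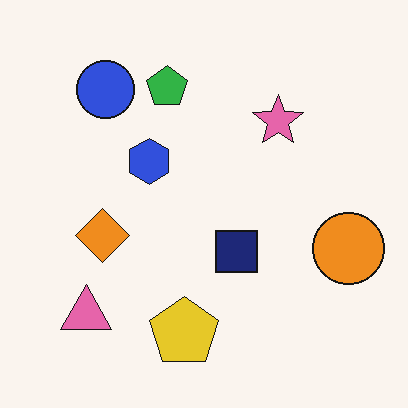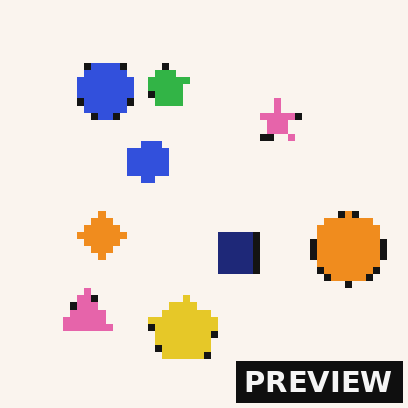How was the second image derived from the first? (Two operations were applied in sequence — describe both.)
The second image is the first pixelated into visible square blocks, then watermarked with the text "PREVIEW" in the lower-right corner.

Shapes are reduced to large square blocks; fine edges and outlines are lost — a downscale-then-upscale (mosaic) effect. A dark label reading "PREVIEW" appears in the lower-right corner.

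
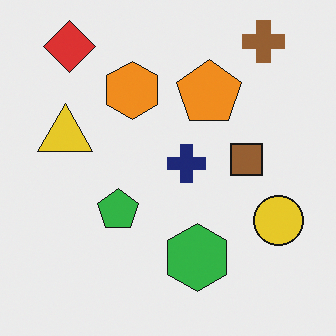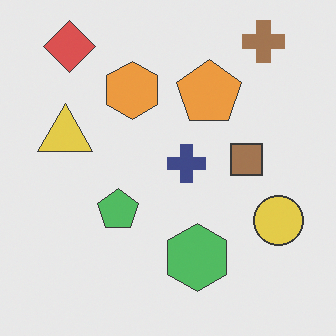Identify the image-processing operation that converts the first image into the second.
Given slightly reduced contrast.

Tones are pushed toward mid-grey across the whole image — a global contrast change.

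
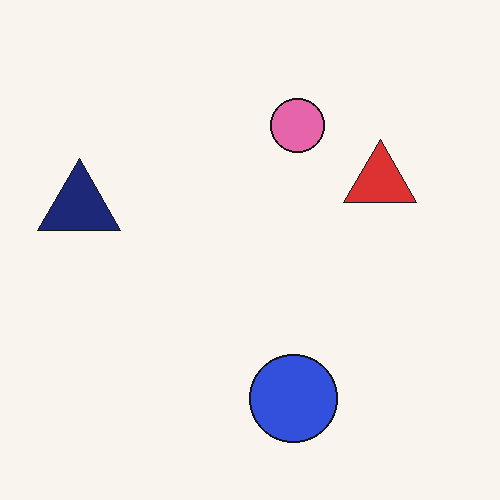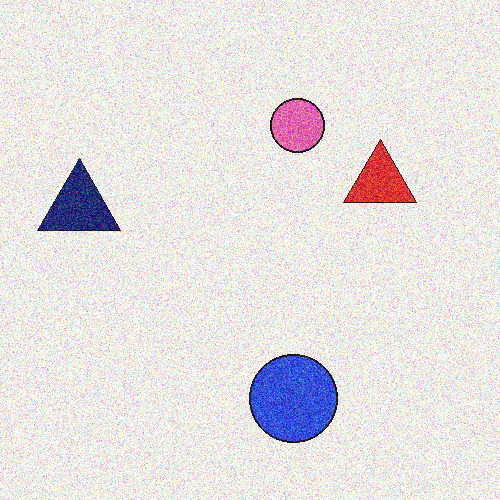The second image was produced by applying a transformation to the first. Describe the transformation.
Degraded with a thick layer of grain.

Random speckle covers the whole image, including the flat background.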